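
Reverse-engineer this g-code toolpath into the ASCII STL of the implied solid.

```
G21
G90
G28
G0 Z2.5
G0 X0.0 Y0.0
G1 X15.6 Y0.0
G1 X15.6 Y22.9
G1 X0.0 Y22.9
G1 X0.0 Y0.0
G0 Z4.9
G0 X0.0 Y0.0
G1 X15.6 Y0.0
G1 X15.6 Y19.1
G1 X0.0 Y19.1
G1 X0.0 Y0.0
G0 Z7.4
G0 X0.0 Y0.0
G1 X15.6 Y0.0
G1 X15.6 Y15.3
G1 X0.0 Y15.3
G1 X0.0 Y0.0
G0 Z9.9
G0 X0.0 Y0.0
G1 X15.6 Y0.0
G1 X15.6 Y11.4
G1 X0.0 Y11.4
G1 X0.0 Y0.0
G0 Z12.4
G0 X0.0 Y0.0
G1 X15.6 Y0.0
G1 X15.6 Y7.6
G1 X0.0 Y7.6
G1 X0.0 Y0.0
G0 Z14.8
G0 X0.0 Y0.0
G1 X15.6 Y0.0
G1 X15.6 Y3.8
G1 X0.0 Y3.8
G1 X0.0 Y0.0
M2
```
solid part
  facet normal 0.0000 0.0000 -1.0000
    outer loop
      vertex 15.6 26.7 0.0
      vertex 15.6 0.0 0.0
      vertex 0.0 0.0 0.0
    endloop
  endfacet
  facet normal 0.0000 0.0000 -1.0000
    outer loop
      vertex 0.0 26.7 0.0
      vertex 15.6 26.7 0.0
      vertex 0.0 0.0 0.0
    endloop
  endfacet
  facet normal 0.0000 -1.0000 0.0000
    outer loop
      vertex 0.0 0.0 0.0
      vertex 15.6 0.0 0.0
      vertex 15.6 0.0 17.3
    endloop
  endfacet
  facet normal 0.0000 -1.0000 0.0000
    outer loop
      vertex 0.0 0.0 0.0
      vertex 15.6 0.0 17.3
      vertex 0.0 0.0 17.3
    endloop
  endfacet
  facet normal 0.0000 0.5438 0.8392
    outer loop
      vertex 0.0 0.0 17.3
      vertex 15.6 0.0 17.3
      vertex 15.6 26.7 0.0
    endloop
  endfacet
  facet normal 0.0000 0.5438 0.8392
    outer loop
      vertex 0.0 0.0 17.3
      vertex 15.6 26.7 0.0
      vertex 0.0 26.7 0.0
    endloop
  endfacet
  facet normal -1.0000 0.0000 0.0000
    outer loop
      vertex 0.0 0.0 17.3
      vertex 0.0 26.7 0.0
      vertex 0.0 0.0 0.0
    endloop
  endfacet
  facet normal 1.0000 0.0000 0.0000
    outer loop
      vertex 15.6 0.0 0.0
      vertex 15.6 26.7 0.0
      vertex 15.6 0.0 17.3
    endloop
  endfacet
endsolid part

The G0 Z moves step by Δz≈2.5 mm. The G1 loops shrink linearly with z, so the solid tapers from its base footprint up to z≈17.3. Closing with a flat bottom cap and the tapered top and triangulating gives 8 facets — a wedge (ramp): 15.6 × 26.7 mm base, rising to 17.3 mm along the y=0 edge and sloping linearly to z=0 at y=26.7.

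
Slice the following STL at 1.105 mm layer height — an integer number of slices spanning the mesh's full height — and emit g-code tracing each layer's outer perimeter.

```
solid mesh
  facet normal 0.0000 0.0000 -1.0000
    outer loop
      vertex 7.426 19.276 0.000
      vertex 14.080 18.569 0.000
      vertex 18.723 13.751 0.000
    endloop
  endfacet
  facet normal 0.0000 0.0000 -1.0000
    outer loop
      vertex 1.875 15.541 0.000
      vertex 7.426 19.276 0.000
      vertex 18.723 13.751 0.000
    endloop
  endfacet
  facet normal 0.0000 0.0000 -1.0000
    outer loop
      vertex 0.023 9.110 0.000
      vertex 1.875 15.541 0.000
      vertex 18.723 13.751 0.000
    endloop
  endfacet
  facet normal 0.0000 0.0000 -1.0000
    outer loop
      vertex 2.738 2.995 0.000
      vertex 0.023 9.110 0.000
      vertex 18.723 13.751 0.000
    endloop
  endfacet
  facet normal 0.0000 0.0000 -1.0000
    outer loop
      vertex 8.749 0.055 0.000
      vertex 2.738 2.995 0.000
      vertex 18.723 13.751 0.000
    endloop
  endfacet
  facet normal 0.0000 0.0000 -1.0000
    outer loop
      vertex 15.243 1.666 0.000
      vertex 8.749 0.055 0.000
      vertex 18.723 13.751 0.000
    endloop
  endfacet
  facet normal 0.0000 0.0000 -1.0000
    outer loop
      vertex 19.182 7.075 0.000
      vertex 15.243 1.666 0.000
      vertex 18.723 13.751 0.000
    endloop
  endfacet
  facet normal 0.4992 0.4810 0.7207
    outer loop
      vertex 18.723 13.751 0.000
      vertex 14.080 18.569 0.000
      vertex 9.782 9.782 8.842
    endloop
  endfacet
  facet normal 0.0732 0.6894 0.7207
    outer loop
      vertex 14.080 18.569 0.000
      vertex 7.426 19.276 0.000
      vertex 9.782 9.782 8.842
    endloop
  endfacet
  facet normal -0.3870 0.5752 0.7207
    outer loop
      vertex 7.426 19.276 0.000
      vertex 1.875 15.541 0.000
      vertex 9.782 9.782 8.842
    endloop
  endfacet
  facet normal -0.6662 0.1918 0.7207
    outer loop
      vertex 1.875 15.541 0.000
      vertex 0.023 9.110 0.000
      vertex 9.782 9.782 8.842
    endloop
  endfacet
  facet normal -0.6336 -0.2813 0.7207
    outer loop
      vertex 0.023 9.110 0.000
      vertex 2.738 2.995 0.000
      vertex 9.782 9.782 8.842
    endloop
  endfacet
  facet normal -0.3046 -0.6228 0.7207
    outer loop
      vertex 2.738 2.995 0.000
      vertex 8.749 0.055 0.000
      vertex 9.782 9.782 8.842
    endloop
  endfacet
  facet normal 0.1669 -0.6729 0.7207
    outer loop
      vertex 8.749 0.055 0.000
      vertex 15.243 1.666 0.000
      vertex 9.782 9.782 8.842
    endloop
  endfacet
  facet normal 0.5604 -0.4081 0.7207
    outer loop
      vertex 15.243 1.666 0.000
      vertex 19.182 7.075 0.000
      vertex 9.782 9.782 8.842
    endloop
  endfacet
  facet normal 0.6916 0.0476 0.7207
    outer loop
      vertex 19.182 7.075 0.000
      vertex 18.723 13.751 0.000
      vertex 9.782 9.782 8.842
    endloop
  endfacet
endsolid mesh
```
; perimeter-only toolpath
G21 ; units = mm
G90 ; absolute positioning
G28 ; home
; layer 1
G0 Z1.105
G0 X17.605 Y13.255
G1 X13.543 Y17.471
G1 X7.720 Y18.089
G1 X2.863 Y14.821
G1 X1.243 Y9.194
G1 X3.619 Y3.843
G1 X8.878 Y1.271
G1 X14.560 Y2.680
G1 X18.007 Y7.413
G1 X17.605 Y13.255
; layer 2
G0 Z2.211
G0 X16.488 Y12.759
G1 X13.006 Y16.372
G1 X8.015 Y16.902
G1 X3.852 Y14.101
G1 X2.463 Y9.278
G1 X4.499 Y4.692
G1 X9.007 Y2.487
G1 X13.878 Y3.695
G1 X16.832 Y7.752
G1 X16.488 Y12.759
; layer 3
G0 Z3.316
G0 X15.370 Y12.263
G1 X12.468 Y15.274
G1 X8.309 Y15.716
G1 X4.840 Y13.381
G1 X3.683 Y9.362
G1 X5.380 Y5.540
G1 X9.136 Y3.703
G1 X13.195 Y4.710
G1 X15.657 Y8.090
G1 X15.370 Y12.263
; layer 4
G0 Z4.421
G0 X14.252 Y11.767
G1 X11.931 Y14.175
G1 X8.604 Y14.529
G1 X5.829 Y12.662
G1 X4.902 Y9.446
G1 X6.260 Y6.389
G1 X9.265 Y4.918
G1 X12.512 Y5.724
G1 X14.482 Y8.428
G1 X14.252 Y11.767
; layer 5
G0 Z5.526
G0 X13.135 Y11.270
G1 X11.394 Y13.077
G1 X8.898 Y13.342
G1 X6.817 Y11.942
G1 X6.122 Y9.530
G1 X7.140 Y7.237
G1 X9.395 Y6.134
G1 X11.830 Y6.738
G1 X13.307 Y8.767
G1 X13.135 Y11.270
; layer 6
G0 Z6.632
G0 X12.017 Y10.774
G1 X10.857 Y11.979
G1 X9.193 Y12.155
G1 X7.805 Y11.222
G1 X7.342 Y9.614
G1 X8.021 Y8.085
G1 X9.524 Y7.350
G1 X11.147 Y7.753
G1 X12.132 Y9.105
G1 X12.017 Y10.774
; layer 7
G0 Z7.737
G0 X10.900 Y10.278
G1 X10.319 Y10.880
G1 X9.488 Y10.969
G1 X8.794 Y10.502
G1 X8.562 Y9.698
G1 X8.902 Y8.934
G1 X9.653 Y8.566
G1 X10.465 Y8.768
G1 X10.957 Y9.444
G1 X10.900 Y10.278
M2 ; end

The solid is a regular 9-sided pyramid, base circumscribed radius ≈ 9.78 mm, apex at z ≈ 8.84 mm. Slicing at Δz = 1.105 mm — 8 equal slices spanning the solid's height, so layer i sits at z = i·h/8 — gives 7 non-empty perimeters. Each is a 9-segment closed polygon; G0 lifts to the layer z and rapids to the start vertex, then G1 traces the edges. The cross-section shrinks linearly with z (the slice at the apex is degenerate and omitted).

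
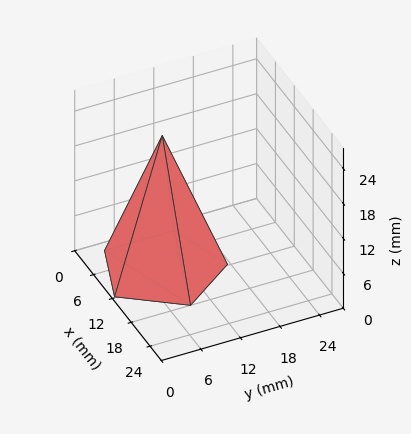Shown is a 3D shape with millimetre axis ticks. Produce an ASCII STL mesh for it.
Reading the render: the shape is a regular 5-sided pyramid, base circumscribed radius ≈ 9 mm, apex at z ≈ 23 mm (dimensions read to the nearest mm from the axis ticks). For the STL, each face is triangulated and given an outward normal.

solid part
  facet normal 0.0000 0.0000 -1.0000
    outer loop
      vertex 1.72 14.29 0.00
      vertex 11.78 17.56 0.00
      vertex 18.00 9.00 0.00
    endloop
  endfacet
  facet normal 0.0000 0.0000 -1.0000
    outer loop
      vertex 1.72 3.71 0.00
      vertex 1.72 14.29 0.00
      vertex 18.00 9.00 0.00
    endloop
  endfacet
  facet normal 0.0000 0.0000 -1.0000
    outer loop
      vertex 11.78 0.44 0.00
      vertex 1.72 3.71 0.00
      vertex 18.00 9.00 0.00
    endloop
  endfacet
  facet normal 0.7713 0.5604 0.3018
    outer loop
      vertex 18.00 9.00 0.00
      vertex 11.78 17.56 0.00
      vertex 9.00 9.00 23.00
    endloop
  endfacet
  facet normal -0.2947 0.9067 0.3018
    outer loop
      vertex 11.78 17.56 0.00
      vertex 1.72 14.29 0.00
      vertex 9.00 9.00 23.00
    endloop
  endfacet
  facet normal -0.9534 0.0000 0.3018
    outer loop
      vertex 1.72 14.29 0.00
      vertex 1.72 3.71 0.00
      vertex 9.00 9.00 23.00
    endloop
  endfacet
  facet normal -0.2947 -0.9067 0.3018
    outer loop
      vertex 1.72 3.71 0.00
      vertex 11.78 0.44 0.00
      vertex 9.00 9.00 23.00
    endloop
  endfacet
  facet normal 0.7713 -0.5604 0.3018
    outer loop
      vertex 11.78 0.44 0.00
      vertex 18.00 9.00 0.00
      vertex 9.00 9.00 23.00
    endloop
  endfacet
endsolid part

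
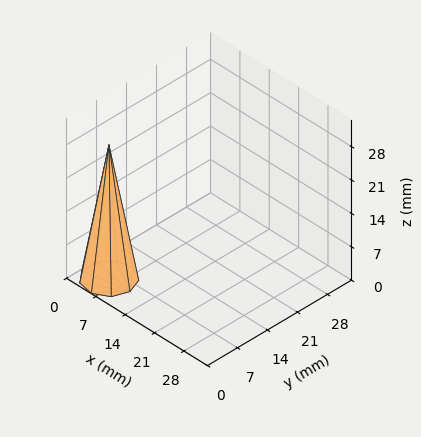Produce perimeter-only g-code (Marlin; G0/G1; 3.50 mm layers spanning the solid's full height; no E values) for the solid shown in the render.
Reading the render: the shape is a regular 9-sided pyramid, base circumscribed radius ≈ 5 mm, apex at z ≈ 28 mm (dimensions read to the nearest mm from the axis ticks). For the g-code, the solid's height is divided into equal slices at the stated Δz and each level perimeter traced with G1 moves after a G0 lift.

; perimeter-only toolpath
G21 ; units = mm
G90 ; absolute positioning
G28 ; home
; layer 1
G0 Z3.50
G0 X9.38 Y5.00
G1 X8.35 Y7.81
G1 X5.76 Y9.30
G1 X2.81 Y8.79
G1 X0.89 Y6.50
G1 X0.89 Y3.50
G1 X2.81 Y1.21
G1 X5.76 Y0.70
G1 X8.35 Y2.19
G1 X9.38 Y5.00
; layer 2
G0 Z7.00
G0 X8.75 Y5.00
G1 X7.87 Y7.41
G1 X5.65 Y8.69
G1 X3.12 Y8.25
G1 X1.48 Y6.28
G1 X1.48 Y3.72
G1 X3.12 Y1.75
G1 X5.65 Y1.31
G1 X7.87 Y2.59
G1 X8.75 Y5.00
; layer 3
G0 Z10.50
G0 X8.12 Y5.00
G1 X7.39 Y7.01
G1 X5.54 Y8.07
G1 X3.44 Y7.71
G1 X2.06 Y6.07
G1 X2.06 Y3.93
G1 X3.44 Y2.29
G1 X5.54 Y1.93
G1 X7.39 Y2.99
G1 X8.12 Y5.00
; layer 4
G0 Z14.00
G0 X7.50 Y5.00
G1 X6.92 Y6.61
G1 X5.44 Y7.46
G1 X3.75 Y7.17
G1 X2.65 Y5.86
G1 X2.65 Y4.14
G1 X3.75 Y2.83
G1 X5.44 Y2.54
G1 X6.92 Y3.40
G1 X7.50 Y5.00
; layer 5
G0 Z17.50
G0 X6.88 Y5.00
G1 X6.44 Y6.20
G1 X5.33 Y6.84
G1 X4.06 Y6.62
G1 X3.24 Y5.64
G1 X3.24 Y4.36
G1 X4.06 Y3.38
G1 X5.33 Y3.15
G1 X6.44 Y3.80
G1 X6.88 Y5.00
; layer 6
G0 Z21.00
G0 X6.25 Y5.00
G1 X5.96 Y5.80
G1 X5.22 Y6.23
G1 X4.38 Y6.08
G1 X3.83 Y5.43
G1 X3.83 Y4.57
G1 X4.38 Y3.92
G1 X5.22 Y3.77
G1 X5.96 Y4.20
G1 X6.25 Y5.00
; layer 7
G0 Z24.50
G0 X5.62 Y5.00
G1 X5.48 Y5.40
G1 X5.11 Y5.62
G1 X4.69 Y5.54
G1 X4.41 Y5.21
G1 X4.41 Y4.79
G1 X4.69 Y4.46
G1 X5.11 Y4.38
G1 X5.48 Y4.60
G1 X5.62 Y5.00
M2 ; end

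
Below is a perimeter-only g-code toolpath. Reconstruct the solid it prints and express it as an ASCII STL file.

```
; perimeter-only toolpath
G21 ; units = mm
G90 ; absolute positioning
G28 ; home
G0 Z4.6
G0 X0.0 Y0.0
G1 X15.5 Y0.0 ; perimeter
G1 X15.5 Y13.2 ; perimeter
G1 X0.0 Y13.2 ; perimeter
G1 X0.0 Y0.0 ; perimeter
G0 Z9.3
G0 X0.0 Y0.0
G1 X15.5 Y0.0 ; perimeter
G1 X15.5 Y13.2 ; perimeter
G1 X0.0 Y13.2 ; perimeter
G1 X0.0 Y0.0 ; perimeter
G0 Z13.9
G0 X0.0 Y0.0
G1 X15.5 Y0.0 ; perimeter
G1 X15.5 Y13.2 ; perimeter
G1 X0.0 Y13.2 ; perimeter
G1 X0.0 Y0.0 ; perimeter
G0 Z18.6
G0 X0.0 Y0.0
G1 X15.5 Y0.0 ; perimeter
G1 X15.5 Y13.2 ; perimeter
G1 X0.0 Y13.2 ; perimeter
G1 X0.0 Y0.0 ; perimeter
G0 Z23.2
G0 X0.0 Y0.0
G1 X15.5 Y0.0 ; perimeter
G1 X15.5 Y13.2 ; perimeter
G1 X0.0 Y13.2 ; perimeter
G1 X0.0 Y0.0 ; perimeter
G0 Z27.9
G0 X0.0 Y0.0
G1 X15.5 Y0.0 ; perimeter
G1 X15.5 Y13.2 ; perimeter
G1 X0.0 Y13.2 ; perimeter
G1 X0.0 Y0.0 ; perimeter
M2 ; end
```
solid part
  facet normal 0.0000 0.0000 -1.0000
    outer loop
      vertex 15.5 13.2 0.0
      vertex 15.5 0.0 0.0
      vertex 0.0 0.0 0.0
    endloop
  endfacet
  facet normal 0.0000 0.0000 -1.0000
    outer loop
      vertex 0.0 13.2 0.0
      vertex 15.5 13.2 0.0
      vertex 0.0 0.0 0.0
    endloop
  endfacet
  facet normal 0.0000 0.0000 1.0000
    outer loop
      vertex 0.0 0.0 27.9
      vertex 15.5 0.0 27.9
      vertex 15.5 13.2 27.9
    endloop
  endfacet
  facet normal 0.0000 0.0000 1.0000
    outer loop
      vertex 0.0 0.0 27.9
      vertex 15.5 13.2 27.9
      vertex 0.0 13.2 27.9
    endloop
  endfacet
  facet normal 0.0000 -1.0000 0.0000
    outer loop
      vertex 0.0 0.0 0.0
      vertex 15.5 0.0 0.0
      vertex 15.5 0.0 27.9
    endloop
  endfacet
  facet normal 0.0000 -1.0000 0.0000
    outer loop
      vertex 0.0 0.0 0.0
      vertex 15.5 0.0 27.9
      vertex 0.0 0.0 27.9
    endloop
  endfacet
  facet normal 0.0000 1.0000 0.0000
    outer loop
      vertex 15.5 13.2 27.9
      vertex 15.5 13.2 0.0
      vertex 0.0 13.2 0.0
    endloop
  endfacet
  facet normal 0.0000 1.0000 0.0000
    outer loop
      vertex 0.0 13.2 27.9
      vertex 15.5 13.2 27.9
      vertex 0.0 13.2 0.0
    endloop
  endfacet
  facet normal -1.0000 0.0000 0.0000
    outer loop
      vertex 0.0 13.2 27.9
      vertex 0.0 13.2 0.0
      vertex 0.0 0.0 0.0
    endloop
  endfacet
  facet normal -1.0000 0.0000 0.0000
    outer loop
      vertex 0.0 0.0 27.9
      vertex 0.0 13.2 27.9
      vertex 0.0 0.0 0.0
    endloop
  endfacet
  facet normal 1.0000 0.0000 0.0000
    outer loop
      vertex 15.5 0.0 0.0
      vertex 15.5 13.2 0.0
      vertex 15.5 13.2 27.9
    endloop
  endfacet
  facet normal 1.0000 0.0000 0.0000
    outer loop
      vertex 15.5 0.0 0.0
      vertex 15.5 13.2 27.9
      vertex 15.5 0.0 27.9
    endloop
  endfacet
endsolid part

The G0 Z moves step by Δz≈4.6 mm. Every layer's G1 loop is the same polygon, so the solid is a straight extrusion of it from z=0 to z≈27.9. Closing with flat bottom and top caps and triangulating gives 12 facets — a rectangular box, roughly 15.5 × 13.2 mm footprint and 27.9 mm tall.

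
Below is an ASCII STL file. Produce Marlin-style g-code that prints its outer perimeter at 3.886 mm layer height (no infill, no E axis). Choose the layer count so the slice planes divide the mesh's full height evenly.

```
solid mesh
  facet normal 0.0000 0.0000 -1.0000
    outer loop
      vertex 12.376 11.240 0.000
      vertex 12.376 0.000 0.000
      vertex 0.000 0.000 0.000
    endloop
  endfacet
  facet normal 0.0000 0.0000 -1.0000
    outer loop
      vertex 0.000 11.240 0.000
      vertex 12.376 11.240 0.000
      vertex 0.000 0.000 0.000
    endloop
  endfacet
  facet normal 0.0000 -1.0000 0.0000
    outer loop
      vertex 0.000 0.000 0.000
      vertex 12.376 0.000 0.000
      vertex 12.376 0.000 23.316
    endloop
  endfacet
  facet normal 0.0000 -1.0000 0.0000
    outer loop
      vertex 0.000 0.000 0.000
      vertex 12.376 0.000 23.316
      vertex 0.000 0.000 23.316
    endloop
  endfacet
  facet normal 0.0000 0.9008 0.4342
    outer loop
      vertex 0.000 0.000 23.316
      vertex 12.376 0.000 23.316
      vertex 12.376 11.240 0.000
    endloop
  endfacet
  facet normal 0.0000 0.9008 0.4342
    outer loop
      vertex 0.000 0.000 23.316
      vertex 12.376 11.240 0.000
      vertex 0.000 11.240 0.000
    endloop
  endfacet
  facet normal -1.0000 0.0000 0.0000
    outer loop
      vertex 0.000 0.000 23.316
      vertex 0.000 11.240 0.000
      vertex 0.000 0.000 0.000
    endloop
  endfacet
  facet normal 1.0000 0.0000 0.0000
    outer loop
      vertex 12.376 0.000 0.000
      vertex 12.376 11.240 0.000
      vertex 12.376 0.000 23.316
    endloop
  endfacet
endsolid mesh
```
; perimeter-only toolpath
G21 ; units = mm
G90 ; absolute positioning
G28 ; home
; layer 1
G0 Z3.886
G0 X0.000 Y0.000
G1 X12.376 Y0.000
G1 X12.376 Y9.367
G1 X0.000 Y9.367
G1 X0.000 Y0.000
; layer 2
G0 Z7.772
G0 X0.000 Y0.000
G1 X12.376 Y0.000
G1 X12.376 Y7.493
G1 X0.000 Y7.493
G1 X0.000 Y0.000
; layer 3
G0 Z11.658
G0 X0.000 Y0.000
G1 X12.376 Y0.000
G1 X12.376 Y5.620
G1 X0.000 Y5.620
G1 X0.000 Y0.000
; layer 4
G0 Z15.544
G0 X0.000 Y0.000
G1 X12.376 Y0.000
G1 X12.376 Y3.747
G1 X0.000 Y3.747
G1 X0.000 Y0.000
; layer 5
G0 Z19.430
G0 X0.000 Y0.000
G1 X12.376 Y0.000
G1 X12.376 Y1.873
G1 X0.000 Y1.873
G1 X0.000 Y0.000
M2 ; end

The solid is a wedge (ramp): 12.4 × 11.2 mm base, rising to 23.3 mm along the y=0 edge and sloping linearly to z=0 at y=11.2. Slicing at Δz = 3.886 mm — 6 equal slices spanning the solid's height, so layer i sits at z = i·h/6 — gives 5 non-empty perimeters. Each is a 4-segment closed polygon; G0 lifts to the layer z and rapids to the start vertex, then G1 traces the edges. The cross-section shrinks linearly with z (the slice at the apex is degenerate and omitted).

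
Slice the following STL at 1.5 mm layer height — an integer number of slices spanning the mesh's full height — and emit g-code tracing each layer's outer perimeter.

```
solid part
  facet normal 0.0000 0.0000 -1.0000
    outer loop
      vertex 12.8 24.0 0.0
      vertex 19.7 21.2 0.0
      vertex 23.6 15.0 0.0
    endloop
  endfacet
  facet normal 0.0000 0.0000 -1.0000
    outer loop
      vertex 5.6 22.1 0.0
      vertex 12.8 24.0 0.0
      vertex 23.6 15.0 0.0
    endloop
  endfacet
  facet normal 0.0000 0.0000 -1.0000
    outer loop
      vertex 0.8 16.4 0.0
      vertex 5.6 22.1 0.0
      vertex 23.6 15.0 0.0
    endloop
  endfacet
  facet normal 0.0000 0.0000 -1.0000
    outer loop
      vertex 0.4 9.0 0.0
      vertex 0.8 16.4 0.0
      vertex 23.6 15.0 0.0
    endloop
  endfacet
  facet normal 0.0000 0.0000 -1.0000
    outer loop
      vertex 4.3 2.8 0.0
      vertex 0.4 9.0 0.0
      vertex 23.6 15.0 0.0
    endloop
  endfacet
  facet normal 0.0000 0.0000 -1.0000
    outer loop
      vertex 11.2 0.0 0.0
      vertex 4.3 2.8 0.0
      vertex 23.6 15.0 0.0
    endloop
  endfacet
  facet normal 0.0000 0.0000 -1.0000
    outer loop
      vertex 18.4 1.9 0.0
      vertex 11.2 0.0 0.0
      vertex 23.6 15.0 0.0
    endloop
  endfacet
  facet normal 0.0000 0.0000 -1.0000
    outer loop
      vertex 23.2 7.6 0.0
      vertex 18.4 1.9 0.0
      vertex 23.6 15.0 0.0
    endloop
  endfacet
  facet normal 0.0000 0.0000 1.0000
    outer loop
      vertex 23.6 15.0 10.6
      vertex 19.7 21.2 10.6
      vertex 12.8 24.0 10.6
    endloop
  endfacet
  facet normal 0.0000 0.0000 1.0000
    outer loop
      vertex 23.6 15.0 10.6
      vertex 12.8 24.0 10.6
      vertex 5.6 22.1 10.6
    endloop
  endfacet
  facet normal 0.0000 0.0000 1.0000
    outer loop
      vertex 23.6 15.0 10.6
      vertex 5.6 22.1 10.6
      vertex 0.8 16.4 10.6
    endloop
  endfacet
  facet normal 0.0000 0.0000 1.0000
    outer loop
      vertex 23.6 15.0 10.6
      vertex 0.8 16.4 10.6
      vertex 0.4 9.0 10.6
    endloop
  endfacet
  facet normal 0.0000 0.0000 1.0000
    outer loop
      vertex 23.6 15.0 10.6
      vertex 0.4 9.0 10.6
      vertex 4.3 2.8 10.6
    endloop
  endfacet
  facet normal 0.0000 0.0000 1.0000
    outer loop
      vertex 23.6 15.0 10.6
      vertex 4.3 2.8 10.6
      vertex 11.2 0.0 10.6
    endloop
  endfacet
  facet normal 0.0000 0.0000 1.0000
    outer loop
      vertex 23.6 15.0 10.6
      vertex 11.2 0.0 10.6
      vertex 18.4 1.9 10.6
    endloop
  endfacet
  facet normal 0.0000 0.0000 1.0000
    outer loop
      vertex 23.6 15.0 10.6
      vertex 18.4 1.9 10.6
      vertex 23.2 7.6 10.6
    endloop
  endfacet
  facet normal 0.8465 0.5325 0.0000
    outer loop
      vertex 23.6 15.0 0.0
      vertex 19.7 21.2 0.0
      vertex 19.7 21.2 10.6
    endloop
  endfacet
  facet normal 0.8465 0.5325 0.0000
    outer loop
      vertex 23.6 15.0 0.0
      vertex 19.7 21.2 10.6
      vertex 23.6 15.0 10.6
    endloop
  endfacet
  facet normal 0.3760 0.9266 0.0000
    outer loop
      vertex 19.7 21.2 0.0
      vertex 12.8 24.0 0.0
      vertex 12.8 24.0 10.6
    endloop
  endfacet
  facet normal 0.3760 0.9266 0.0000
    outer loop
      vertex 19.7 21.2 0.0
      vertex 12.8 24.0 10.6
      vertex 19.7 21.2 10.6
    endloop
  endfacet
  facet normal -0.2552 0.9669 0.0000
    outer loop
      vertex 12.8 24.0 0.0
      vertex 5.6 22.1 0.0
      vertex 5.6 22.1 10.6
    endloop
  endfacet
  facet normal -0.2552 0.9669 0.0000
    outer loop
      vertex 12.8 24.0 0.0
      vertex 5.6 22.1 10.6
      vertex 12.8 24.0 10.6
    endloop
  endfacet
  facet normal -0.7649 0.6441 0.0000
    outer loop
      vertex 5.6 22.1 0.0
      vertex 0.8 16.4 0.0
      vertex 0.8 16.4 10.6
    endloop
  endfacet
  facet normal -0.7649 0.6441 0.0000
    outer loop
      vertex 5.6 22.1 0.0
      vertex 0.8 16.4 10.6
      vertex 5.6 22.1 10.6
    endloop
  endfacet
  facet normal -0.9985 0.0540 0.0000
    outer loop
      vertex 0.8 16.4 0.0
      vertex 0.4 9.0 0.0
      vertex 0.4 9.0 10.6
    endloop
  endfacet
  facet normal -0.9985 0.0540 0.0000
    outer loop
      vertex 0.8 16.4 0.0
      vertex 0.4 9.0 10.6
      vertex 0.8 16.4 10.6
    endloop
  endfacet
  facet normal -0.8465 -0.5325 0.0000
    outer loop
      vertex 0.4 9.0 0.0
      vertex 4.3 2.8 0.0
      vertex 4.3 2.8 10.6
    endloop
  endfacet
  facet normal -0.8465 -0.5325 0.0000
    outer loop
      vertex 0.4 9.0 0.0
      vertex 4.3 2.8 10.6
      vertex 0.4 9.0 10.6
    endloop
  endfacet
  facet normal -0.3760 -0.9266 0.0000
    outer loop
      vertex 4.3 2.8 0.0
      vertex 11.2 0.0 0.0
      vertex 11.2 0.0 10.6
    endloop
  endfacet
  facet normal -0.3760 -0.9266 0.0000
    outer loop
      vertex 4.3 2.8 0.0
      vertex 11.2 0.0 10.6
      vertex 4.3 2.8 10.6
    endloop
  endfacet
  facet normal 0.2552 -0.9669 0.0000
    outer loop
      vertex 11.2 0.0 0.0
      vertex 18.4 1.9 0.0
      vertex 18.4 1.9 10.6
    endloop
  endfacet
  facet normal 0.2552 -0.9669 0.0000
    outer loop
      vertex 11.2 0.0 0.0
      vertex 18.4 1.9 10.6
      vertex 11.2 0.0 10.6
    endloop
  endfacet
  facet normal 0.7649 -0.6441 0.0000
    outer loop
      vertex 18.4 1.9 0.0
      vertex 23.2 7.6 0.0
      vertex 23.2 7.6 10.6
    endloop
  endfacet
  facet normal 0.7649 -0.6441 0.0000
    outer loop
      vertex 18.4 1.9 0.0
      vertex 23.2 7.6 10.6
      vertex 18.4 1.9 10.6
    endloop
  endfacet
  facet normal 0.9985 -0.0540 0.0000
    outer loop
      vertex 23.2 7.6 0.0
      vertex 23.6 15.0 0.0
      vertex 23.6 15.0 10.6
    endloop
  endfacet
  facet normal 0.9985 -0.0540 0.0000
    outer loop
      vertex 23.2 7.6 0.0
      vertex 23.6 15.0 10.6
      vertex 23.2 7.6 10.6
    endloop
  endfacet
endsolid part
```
; perimeter-only toolpath
G21 ; units = mm
G90 ; absolute positioning
G28 ; home
; layer 1
G0 Z1.5
G0 X23.6 Y15.0
G1 X19.7 Y21.2
G1 X12.8 Y24.0
G1 X5.6 Y22.1
G1 X0.8 Y16.4
G1 X0.4 Y9.0
G1 X4.3 Y2.8
G1 X11.2 Y0.0
G1 X18.4 Y1.9
G1 X23.2 Y7.6
G1 X23.6 Y15.0
; layer 2
G0 Z3.0
G0 X23.6 Y15.0
G1 X19.7 Y21.2
G1 X12.8 Y24.0
G1 X5.6 Y22.1
G1 X0.8 Y16.4
G1 X0.4 Y9.0
G1 X4.3 Y2.8
G1 X11.2 Y0.0
G1 X18.4 Y1.9
G1 X23.2 Y7.6
G1 X23.6 Y15.0
; layer 3
G0 Z4.5
G0 X23.6 Y15.0
G1 X19.7 Y21.2
G1 X12.8 Y24.0
G1 X5.6 Y22.1
G1 X0.8 Y16.4
G1 X0.4 Y9.0
G1 X4.3 Y2.8
G1 X11.2 Y0.0
G1 X18.4 Y1.9
G1 X23.2 Y7.6
G1 X23.6 Y15.0
; layer 4
G0 Z6.1
G0 X23.6 Y15.0
G1 X19.7 Y21.2
G1 X12.8 Y24.0
G1 X5.6 Y22.1
G1 X0.8 Y16.4
G1 X0.4 Y9.0
G1 X4.3 Y2.8
G1 X11.2 Y0.0
G1 X18.4 Y1.9
G1 X23.2 Y7.6
G1 X23.6 Y15.0
; layer 5
G0 Z7.6
G0 X23.6 Y15.0
G1 X19.7 Y21.2
G1 X12.8 Y24.0
G1 X5.6 Y22.1
G1 X0.8 Y16.4
G1 X0.4 Y9.0
G1 X4.3 Y2.8
G1 X11.2 Y0.0
G1 X18.4 Y1.9
G1 X23.2 Y7.6
G1 X23.6 Y15.0
; layer 6
G0 Z9.1
G0 X23.6 Y15.0
G1 X19.7 Y21.2
G1 X12.8 Y24.0
G1 X5.6 Y22.1
G1 X0.8 Y16.4
G1 X0.4 Y9.0
G1 X4.3 Y2.8
G1 X11.2 Y0.0
G1 X18.4 Y1.9
G1 X23.2 Y7.6
G1 X23.6 Y15.0
; layer 7
G0 Z10.6
G0 X23.6 Y15.0
G1 X19.7 Y21.2
G1 X12.8 Y24.0
G1 X5.6 Y22.1
G1 X0.8 Y16.4
G1 X0.4 Y9.0
G1 X4.3 Y2.8
G1 X11.2 Y0.0
G1 X18.4 Y1.9
G1 X23.2 Y7.6
G1 X23.6 Y15.0
M2 ; end

The solid is a regular 10-sided prism (a cylinder approximated with 10 flat sides), circumscribed radius ≈ 12 mm, height ≈ 10.6 mm. Slicing at Δz = 1.5 mm — 7 equal slices spanning the solid's height, so layer i sits at z = i·h/7 — gives 7 non-empty perimeters. Each is a 10-segment closed polygon; G0 lifts to the layer z and rapids to the start vertex, then G1 traces the edges.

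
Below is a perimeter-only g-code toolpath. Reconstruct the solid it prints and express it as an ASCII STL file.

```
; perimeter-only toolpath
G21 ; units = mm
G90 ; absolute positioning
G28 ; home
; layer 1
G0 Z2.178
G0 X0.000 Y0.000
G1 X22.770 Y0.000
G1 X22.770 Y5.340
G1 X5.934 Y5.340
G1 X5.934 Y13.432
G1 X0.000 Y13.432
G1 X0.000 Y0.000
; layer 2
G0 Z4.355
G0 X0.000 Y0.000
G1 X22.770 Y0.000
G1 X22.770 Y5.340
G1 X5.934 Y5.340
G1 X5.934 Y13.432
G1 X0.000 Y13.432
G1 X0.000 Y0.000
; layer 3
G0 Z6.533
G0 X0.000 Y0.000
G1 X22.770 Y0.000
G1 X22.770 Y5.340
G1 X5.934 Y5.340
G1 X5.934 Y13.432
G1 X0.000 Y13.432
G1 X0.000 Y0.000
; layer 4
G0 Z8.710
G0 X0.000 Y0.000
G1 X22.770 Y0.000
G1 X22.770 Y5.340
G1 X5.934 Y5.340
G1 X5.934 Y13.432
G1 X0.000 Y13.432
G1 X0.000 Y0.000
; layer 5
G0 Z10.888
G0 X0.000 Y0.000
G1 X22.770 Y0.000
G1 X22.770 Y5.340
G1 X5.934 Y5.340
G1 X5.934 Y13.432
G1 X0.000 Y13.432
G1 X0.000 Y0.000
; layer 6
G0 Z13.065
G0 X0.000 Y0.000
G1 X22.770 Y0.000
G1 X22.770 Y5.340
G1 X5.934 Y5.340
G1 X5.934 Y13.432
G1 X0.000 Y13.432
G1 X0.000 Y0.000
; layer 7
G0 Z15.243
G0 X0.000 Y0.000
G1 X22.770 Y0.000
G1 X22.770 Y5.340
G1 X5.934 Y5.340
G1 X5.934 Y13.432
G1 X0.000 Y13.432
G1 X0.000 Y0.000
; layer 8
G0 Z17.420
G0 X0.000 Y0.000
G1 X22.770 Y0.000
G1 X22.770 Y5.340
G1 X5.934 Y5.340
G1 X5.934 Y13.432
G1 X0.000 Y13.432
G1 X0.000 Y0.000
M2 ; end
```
solid part
  facet normal 0.0000 0.0000 -1.0000
    outer loop
      vertex 22.770 5.340 0.000
      vertex 22.770 0.000 0.000
      vertex 0.000 0.000 0.000
    endloop
  endfacet
  facet normal 0.0000 0.0000 -1.0000
    outer loop
      vertex 5.934 5.340 0.000
      vertex 22.770 5.340 0.000
      vertex 0.000 0.000 0.000
    endloop
  endfacet
  facet normal 0.0000 0.0000 -1.0000
    outer loop
      vertex 5.934 13.432 0.000
      vertex 5.934 5.340 0.000
      vertex 0.000 0.000 0.000
    endloop
  endfacet
  facet normal 0.0000 0.0000 -1.0000
    outer loop
      vertex 0.000 13.432 0.000
      vertex 5.934 13.432 0.000
      vertex 0.000 0.000 0.000
    endloop
  endfacet
  facet normal 0.0000 0.0000 1.0000
    outer loop
      vertex 0.000 0.000 17.420
      vertex 22.770 0.000 17.420
      vertex 22.770 5.340 17.420
    endloop
  endfacet
  facet normal 0.0000 0.0000 1.0000
    outer loop
      vertex 0.000 0.000 17.420
      vertex 22.770 5.340 17.420
      vertex 5.934 5.340 17.420
    endloop
  endfacet
  facet normal 0.0000 0.0000 1.0000
    outer loop
      vertex 0.000 0.000 17.420
      vertex 5.934 5.340 17.420
      vertex 5.934 13.432 17.420
    endloop
  endfacet
  facet normal 0.0000 0.0000 1.0000
    outer loop
      vertex 0.000 0.000 17.420
      vertex 5.934 13.432 17.420
      vertex 0.000 13.432 17.420
    endloop
  endfacet
  facet normal 0.0000 -1.0000 0.0000
    outer loop
      vertex 0.000 0.000 0.000
      vertex 22.770 0.000 0.000
      vertex 22.770 0.000 17.420
    endloop
  endfacet
  facet normal 0.0000 -1.0000 0.0000
    outer loop
      vertex 0.000 0.000 0.000
      vertex 22.770 0.000 17.420
      vertex 0.000 0.000 17.420
    endloop
  endfacet
  facet normal 1.0000 0.0000 0.0000
    outer loop
      vertex 22.770 0.000 0.000
      vertex 22.770 5.340 0.000
      vertex 22.770 5.340 17.420
    endloop
  endfacet
  facet normal 1.0000 0.0000 0.0000
    outer loop
      vertex 22.770 0.000 0.000
      vertex 22.770 5.340 17.420
      vertex 22.770 0.000 17.420
    endloop
  endfacet
  facet normal 0.0000 1.0000 0.0000
    outer loop
      vertex 22.770 5.340 0.000
      vertex 5.934 5.340 0.000
      vertex 5.934 5.340 17.420
    endloop
  endfacet
  facet normal 0.0000 1.0000 0.0000
    outer loop
      vertex 22.770 5.340 0.000
      vertex 5.934 5.340 17.420
      vertex 22.770 5.340 17.420
    endloop
  endfacet
  facet normal 1.0000 0.0000 0.0000
    outer loop
      vertex 5.934 5.340 0.000
      vertex 5.934 13.432 0.000
      vertex 5.934 13.432 17.420
    endloop
  endfacet
  facet normal 1.0000 0.0000 0.0000
    outer loop
      vertex 5.934 5.340 0.000
      vertex 5.934 13.432 17.420
      vertex 5.934 5.340 17.420
    endloop
  endfacet
  facet normal 0.0000 1.0000 0.0000
    outer loop
      vertex 5.934 13.432 0.000
      vertex 0.000 13.432 0.000
      vertex 0.000 13.432 17.420
    endloop
  endfacet
  facet normal 0.0000 1.0000 0.0000
    outer loop
      vertex 5.934 13.432 0.000
      vertex 0.000 13.432 17.420
      vertex 5.934 13.432 17.420
    endloop
  endfacet
  facet normal -1.0000 0.0000 0.0000
    outer loop
      vertex 0.000 13.432 0.000
      vertex 0.000 0.000 0.000
      vertex 0.000 0.000 17.420
    endloop
  endfacet
  facet normal -1.0000 0.0000 0.0000
    outer loop
      vertex 0.000 13.432 0.000
      vertex 0.000 0.000 17.420
      vertex 0.000 13.432 17.420
    endloop
  endfacet
endsolid part

The G0 Z moves step by Δz≈2.178 mm. Every layer's G1 loop is the same polygon, so the solid is a straight extrusion of it from z=0 to z≈17.4. Closing with flat bottom and top caps and triangulating gives 20 facets — an L-shaped prism: outer 22.8 × 13.4 mm, arm thicknesses ≈ 5.34 mm (horizontal) and 5.93 mm (vertical), extruded 17.4 mm in z.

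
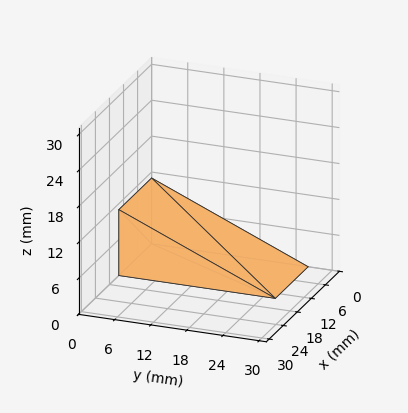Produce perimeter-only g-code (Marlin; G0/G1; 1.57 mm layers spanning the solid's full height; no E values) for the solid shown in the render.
Reading the render: the shape is a wedge (ramp): 14 × 26 mm base, rising to 11 mm along the y=0 edge and sloping linearly to z=0 at y=26 (dimensions read to the nearest mm from the axis ticks). For the g-code, the solid's height is divided into equal slices at the stated Δz and each level perimeter traced with G1 moves after a G0 lift.

; perimeter-only toolpath
G21 ; units = mm
G90 ; absolute positioning
G28 ; home
; layer 1
G0 Z1.57
G0 X0.00 Y0.00
G1 X14.00 Y0.00
G1 X14.00 Y22.29
G1 X0.00 Y22.29
G1 X0.00 Y0.00
; layer 2
G0 Z3.14
G0 X0.00 Y0.00
G1 X14.00 Y0.00
G1 X14.00 Y18.57
G1 X0.00 Y18.57
G1 X0.00 Y0.00
; layer 3
G0 Z4.71
G0 X0.00 Y0.00
G1 X14.00 Y0.00
G1 X14.00 Y14.86
G1 X0.00 Y14.86
G1 X0.00 Y0.00
; layer 4
G0 Z6.29
G0 X0.00 Y0.00
G1 X14.00 Y0.00
G1 X14.00 Y11.14
G1 X0.00 Y11.14
G1 X0.00 Y0.00
; layer 5
G0 Z7.86
G0 X0.00 Y0.00
G1 X14.00 Y0.00
G1 X14.00 Y7.43
G1 X0.00 Y7.43
G1 X0.00 Y0.00
; layer 6
G0 Z9.43
G0 X0.00 Y0.00
G1 X14.00 Y0.00
G1 X14.00 Y3.71
G1 X0.00 Y3.71
G1 X0.00 Y0.00
M2 ; end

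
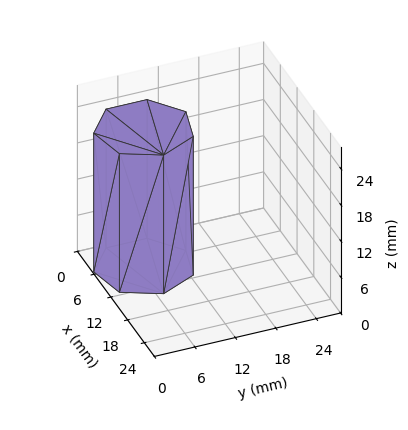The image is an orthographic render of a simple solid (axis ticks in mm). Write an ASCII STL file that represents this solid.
Reading the render: the shape is a regular 7-sided prism (a cylinder approximated with 7 flat sides), circumscribed radius ≈ 7 mm, height ≈ 23 mm (dimensions read to the nearest mm from the axis ticks). For the STL, each face is triangulated and given an outward normal.

solid part
  facet normal 0.0000 0.0000 -1.0000
    outer loop
      vertex 5.442 13.824 0.000
      vertex 11.364 12.473 0.000
      vertex 14.000 7.000 0.000
    endloop
  endfacet
  facet normal 0.0000 0.0000 -1.0000
    outer loop
      vertex 0.693 10.037 0.000
      vertex 5.442 13.824 0.000
      vertex 14.000 7.000 0.000
    endloop
  endfacet
  facet normal 0.0000 0.0000 -1.0000
    outer loop
      vertex 0.693 3.963 0.000
      vertex 0.693 10.037 0.000
      vertex 14.000 7.000 0.000
    endloop
  endfacet
  facet normal 0.0000 0.0000 -1.0000
    outer loop
      vertex 5.442 0.176 0.000
      vertex 0.693 3.963 0.000
      vertex 14.000 7.000 0.000
    endloop
  endfacet
  facet normal 0.0000 0.0000 -1.0000
    outer loop
      vertex 11.364 1.527 0.000
      vertex 5.442 0.176 0.000
      vertex 14.000 7.000 0.000
    endloop
  endfacet
  facet normal 0.0000 0.0000 1.0000
    outer loop
      vertex 14.000 7.000 23.000
      vertex 11.364 12.473 23.000
      vertex 5.442 13.824 23.000
    endloop
  endfacet
  facet normal 0.0000 0.0000 1.0000
    outer loop
      vertex 14.000 7.000 23.000
      vertex 5.442 13.824 23.000
      vertex 0.693 10.037 23.000
    endloop
  endfacet
  facet normal 0.0000 0.0000 1.0000
    outer loop
      vertex 14.000 7.000 23.000
      vertex 0.693 10.037 23.000
      vertex 0.693 3.963 23.000
    endloop
  endfacet
  facet normal 0.0000 0.0000 1.0000
    outer loop
      vertex 14.000 7.000 23.000
      vertex 0.693 3.963 23.000
      vertex 5.442 0.176 23.000
    endloop
  endfacet
  facet normal 0.0000 0.0000 1.0000
    outer loop
      vertex 14.000 7.000 23.000
      vertex 5.442 0.176 23.000
      vertex 11.364 1.527 23.000
    endloop
  endfacet
  facet normal 0.9009 0.4339 0.0000
    outer loop
      vertex 14.000 7.000 0.000
      vertex 11.364 12.473 0.000
      vertex 11.364 12.473 23.000
    endloop
  endfacet
  facet normal 0.9009 0.4339 0.0000
    outer loop
      vertex 14.000 7.000 0.000
      vertex 11.364 12.473 23.000
      vertex 14.000 7.000 23.000
    endloop
  endfacet
  facet normal 0.2224 0.9750 0.0000
    outer loop
      vertex 11.364 12.473 0.000
      vertex 5.442 13.824 0.000
      vertex 5.442 13.824 23.000
    endloop
  endfacet
  facet normal 0.2224 0.9750 0.0000
    outer loop
      vertex 11.364 12.473 0.000
      vertex 5.442 13.824 23.000
      vertex 11.364 12.473 23.000
    endloop
  endfacet
  facet normal -0.6235 0.7818 0.0000
    outer loop
      vertex 5.442 13.824 0.000
      vertex 0.693 10.037 0.000
      vertex 0.693 10.037 23.000
    endloop
  endfacet
  facet normal -0.6235 0.7818 0.0000
    outer loop
      vertex 5.442 13.824 0.000
      vertex 0.693 10.037 23.000
      vertex 5.442 13.824 23.000
    endloop
  endfacet
  facet normal -1.0000 0.0000 0.0000
    outer loop
      vertex 0.693 10.037 0.000
      vertex 0.693 3.963 0.000
      vertex 0.693 3.963 23.000
    endloop
  endfacet
  facet normal -1.0000 0.0000 0.0000
    outer loop
      vertex 0.693 10.037 0.000
      vertex 0.693 3.963 23.000
      vertex 0.693 10.037 23.000
    endloop
  endfacet
  facet normal -0.6235 -0.7818 0.0000
    outer loop
      vertex 0.693 3.963 0.000
      vertex 5.442 0.176 0.000
      vertex 5.442 0.176 23.000
    endloop
  endfacet
  facet normal -0.6235 -0.7818 0.0000
    outer loop
      vertex 0.693 3.963 0.000
      vertex 5.442 0.176 23.000
      vertex 0.693 3.963 23.000
    endloop
  endfacet
  facet normal 0.2224 -0.9750 0.0000
    outer loop
      vertex 5.442 0.176 0.000
      vertex 11.364 1.527 0.000
      vertex 11.364 1.527 23.000
    endloop
  endfacet
  facet normal 0.2224 -0.9750 0.0000
    outer loop
      vertex 5.442 0.176 0.000
      vertex 11.364 1.527 23.000
      vertex 5.442 0.176 23.000
    endloop
  endfacet
  facet normal 0.9009 -0.4339 0.0000
    outer loop
      vertex 11.364 1.527 0.000
      vertex 14.000 7.000 0.000
      vertex 14.000 7.000 23.000
    endloop
  endfacet
  facet normal 0.9009 -0.4339 0.0000
    outer loop
      vertex 11.364 1.527 0.000
      vertex 14.000 7.000 23.000
      vertex 11.364 1.527 23.000
    endloop
  endfacet
endsolid part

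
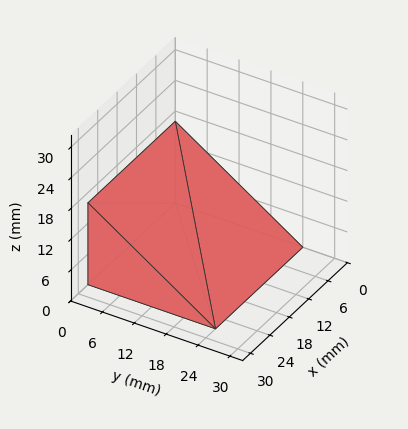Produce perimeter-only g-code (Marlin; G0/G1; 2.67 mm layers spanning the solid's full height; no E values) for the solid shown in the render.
Reading the render: the shape is a wedge (ramp): 27 × 24 mm base, rising to 16 mm along the y=0 edge and sloping linearly to z=0 at y=24 (dimensions read to the nearest mm from the axis ticks). For the g-code, the solid's height is divided into equal slices at the stated Δz and each level perimeter traced with G1 moves after a G0 lift.

; perimeter-only toolpath
G21 ; units = mm
G90 ; absolute positioning
G28 ; home
; layer 1
G0 Z2.67
G0 X0.00 Y0.00
G1 X27.00 Y0.00
G1 X27.00 Y20.00
G1 X0.00 Y20.00
G1 X0.00 Y0.00
; layer 2
G0 Z5.33
G0 X0.00 Y0.00
G1 X27.00 Y0.00
G1 X27.00 Y16.00
G1 X0.00 Y16.00
G1 X0.00 Y0.00
; layer 3
G0 Z8.00
G0 X0.00 Y0.00
G1 X27.00 Y0.00
G1 X27.00 Y12.00
G1 X0.00 Y12.00
G1 X0.00 Y0.00
; layer 4
G0 Z10.67
G0 X0.00 Y0.00
G1 X27.00 Y0.00
G1 X27.00 Y8.00
G1 X0.00 Y8.00
G1 X0.00 Y0.00
; layer 5
G0 Z13.33
G0 X0.00 Y0.00
G1 X27.00 Y0.00
G1 X27.00 Y4.00
G1 X0.00 Y4.00
G1 X0.00 Y0.00
M2 ; end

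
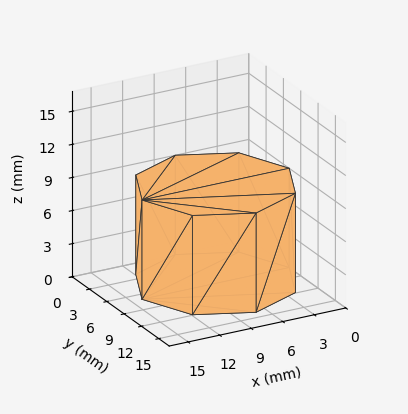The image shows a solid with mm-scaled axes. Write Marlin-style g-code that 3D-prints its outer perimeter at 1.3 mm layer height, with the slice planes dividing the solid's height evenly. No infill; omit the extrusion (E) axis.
Reading the render: the shape is a regular 8-sided prism (a cylinder approximated with 8 flat sides), circumscribed radius ≈ 7 mm, height ≈ 9 mm (dimensions read to the nearest mm from the axis ticks). For the g-code, the solid's height is divided into equal slices at the stated Δz and each level perimeter traced with G1 moves after a G0 lift.

; perimeter-only toolpath
G21 ; units = mm
G90 ; absolute positioning
G28 ; home
; layer 1
G0 Z1.3
G0 X14.0 Y7.0
G1 X11.9 Y11.9
G1 X7.0 Y14.0
G1 X2.1 Y11.9
G1 X0.0 Y7.0
G1 X2.1 Y2.1
G1 X7.0 Y0.0
G1 X11.9 Y2.1
G1 X14.0 Y7.0
; layer 2
G0 Z2.6
G0 X14.0 Y7.0
G1 X11.9 Y11.9
G1 X7.0 Y14.0
G1 X2.1 Y11.9
G1 X0.0 Y7.0
G1 X2.1 Y2.1
G1 X7.0 Y0.0
G1 X11.9 Y2.1
G1 X14.0 Y7.0
; layer 3
G0 Z3.9
G0 X14.0 Y7.0
G1 X11.9 Y11.9
G1 X7.0 Y14.0
G1 X2.1 Y11.9
G1 X0.0 Y7.0
G1 X2.1 Y2.1
G1 X7.0 Y0.0
G1 X11.9 Y2.1
G1 X14.0 Y7.0
; layer 4
G0 Z5.1
G0 X14.0 Y7.0
G1 X11.9 Y11.9
G1 X7.0 Y14.0
G1 X2.1 Y11.9
G1 X0.0 Y7.0
G1 X2.1 Y2.1
G1 X7.0 Y0.0
G1 X11.9 Y2.1
G1 X14.0 Y7.0
; layer 5
G0 Z6.4
G0 X14.0 Y7.0
G1 X11.9 Y11.9
G1 X7.0 Y14.0
G1 X2.1 Y11.9
G1 X0.0 Y7.0
G1 X2.1 Y2.1
G1 X7.0 Y0.0
G1 X11.9 Y2.1
G1 X14.0 Y7.0
; layer 6
G0 Z7.7
G0 X14.0 Y7.0
G1 X11.9 Y11.9
G1 X7.0 Y14.0
G1 X2.1 Y11.9
G1 X0.0 Y7.0
G1 X2.1 Y2.1
G1 X7.0 Y0.0
G1 X11.9 Y2.1
G1 X14.0 Y7.0
; layer 7
G0 Z9.0
G0 X14.0 Y7.0
G1 X11.9 Y11.9
G1 X7.0 Y14.0
G1 X2.1 Y11.9
G1 X0.0 Y7.0
G1 X2.1 Y2.1
G1 X7.0 Y0.0
G1 X11.9 Y2.1
G1 X14.0 Y7.0
M2 ; end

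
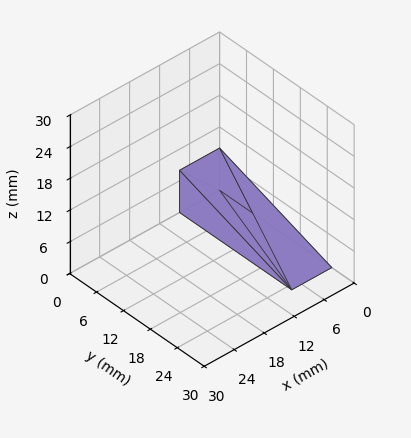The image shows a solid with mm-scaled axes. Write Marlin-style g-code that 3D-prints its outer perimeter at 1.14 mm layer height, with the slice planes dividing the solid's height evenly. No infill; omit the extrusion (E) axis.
Reading the render: the shape is a wedge (ramp): 8 × 25 mm base, rising to 8 mm along the y=0 edge and sloping linearly to z=0 at y=25 (dimensions read to the nearest mm from the axis ticks). For the g-code, the solid's height is divided into equal slices at the stated Δz and each level perimeter traced with G1 moves after a G0 lift.

; perimeter-only toolpath
G21 ; units = mm
G90 ; absolute positioning
G28 ; home
; layer 1
G0 Z1.14
G0 X0.00 Y0.00
G1 X8.00 Y0.00
G1 X8.00 Y21.43
G1 X0.00 Y21.43
G1 X0.00 Y0.00
; layer 2
G0 Z2.29
G0 X0.00 Y0.00
G1 X8.00 Y0.00
G1 X8.00 Y17.86
G1 X0.00 Y17.86
G1 X0.00 Y0.00
; layer 3
G0 Z3.43
G0 X0.00 Y0.00
G1 X8.00 Y0.00
G1 X8.00 Y14.29
G1 X0.00 Y14.29
G1 X0.00 Y0.00
; layer 4
G0 Z4.57
G0 X0.00 Y0.00
G1 X8.00 Y0.00
G1 X8.00 Y10.71
G1 X0.00 Y10.71
G1 X0.00 Y0.00
; layer 5
G0 Z5.71
G0 X0.00 Y0.00
G1 X8.00 Y0.00
G1 X8.00 Y7.14
G1 X0.00 Y7.14
G1 X0.00 Y0.00
; layer 6
G0 Z6.86
G0 X0.00 Y0.00
G1 X8.00 Y0.00
G1 X8.00 Y3.57
G1 X0.00 Y3.57
G1 X0.00 Y0.00
M2 ; end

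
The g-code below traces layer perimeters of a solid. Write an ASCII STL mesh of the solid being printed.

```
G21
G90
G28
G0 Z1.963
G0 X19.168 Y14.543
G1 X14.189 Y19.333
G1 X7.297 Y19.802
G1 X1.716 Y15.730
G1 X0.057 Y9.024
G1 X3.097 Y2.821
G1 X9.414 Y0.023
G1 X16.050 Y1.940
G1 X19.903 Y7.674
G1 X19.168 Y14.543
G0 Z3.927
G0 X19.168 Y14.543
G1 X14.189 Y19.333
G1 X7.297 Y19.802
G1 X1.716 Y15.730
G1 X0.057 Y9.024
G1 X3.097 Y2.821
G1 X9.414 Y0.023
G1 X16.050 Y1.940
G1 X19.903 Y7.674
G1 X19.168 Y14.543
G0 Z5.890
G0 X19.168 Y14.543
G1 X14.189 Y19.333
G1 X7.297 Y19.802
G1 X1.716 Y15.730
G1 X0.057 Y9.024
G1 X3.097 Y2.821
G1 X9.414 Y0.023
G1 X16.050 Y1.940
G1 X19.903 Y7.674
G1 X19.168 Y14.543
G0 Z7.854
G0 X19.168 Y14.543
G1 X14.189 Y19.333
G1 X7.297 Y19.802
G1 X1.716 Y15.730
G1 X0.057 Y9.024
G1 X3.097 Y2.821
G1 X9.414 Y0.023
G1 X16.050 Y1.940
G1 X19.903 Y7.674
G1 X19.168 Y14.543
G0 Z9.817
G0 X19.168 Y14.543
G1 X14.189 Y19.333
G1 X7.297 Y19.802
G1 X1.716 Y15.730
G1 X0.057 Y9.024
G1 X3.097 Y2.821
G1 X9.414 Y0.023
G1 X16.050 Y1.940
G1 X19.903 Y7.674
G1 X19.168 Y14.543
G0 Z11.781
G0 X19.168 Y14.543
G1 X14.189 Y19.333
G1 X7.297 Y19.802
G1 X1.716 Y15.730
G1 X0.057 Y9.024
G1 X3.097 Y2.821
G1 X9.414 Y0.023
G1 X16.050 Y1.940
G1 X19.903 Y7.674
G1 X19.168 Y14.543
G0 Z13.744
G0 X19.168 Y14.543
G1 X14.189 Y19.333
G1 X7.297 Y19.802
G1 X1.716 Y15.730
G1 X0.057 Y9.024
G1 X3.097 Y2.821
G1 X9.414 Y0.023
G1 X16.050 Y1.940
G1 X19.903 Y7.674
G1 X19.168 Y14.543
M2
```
solid part
  facet normal 0.0000 0.0000 -1.0000
    outer loop
      vertex 7.297 19.802 0.000
      vertex 14.189 19.333 0.000
      vertex 19.168 14.543 0.000
    endloop
  endfacet
  facet normal 0.0000 0.0000 -1.0000
    outer loop
      vertex 1.716 15.730 0.000
      vertex 7.297 19.802 0.000
      vertex 19.168 14.543 0.000
    endloop
  endfacet
  facet normal 0.0000 0.0000 -1.0000
    outer loop
      vertex 0.057 9.024 0.000
      vertex 1.716 15.730 0.000
      vertex 19.168 14.543 0.000
    endloop
  endfacet
  facet normal 0.0000 0.0000 -1.0000
    outer loop
      vertex 3.097 2.821 0.000
      vertex 0.057 9.024 0.000
      vertex 19.168 14.543 0.000
    endloop
  endfacet
  facet normal 0.0000 0.0000 -1.0000
    outer loop
      vertex 9.414 0.023 0.000
      vertex 3.097 2.821 0.000
      vertex 19.168 14.543 0.000
    endloop
  endfacet
  facet normal 0.0000 0.0000 -1.0000
    outer loop
      vertex 16.050 1.940 0.000
      vertex 9.414 0.023 0.000
      vertex 19.168 14.543 0.000
    endloop
  endfacet
  facet normal 0.0000 0.0000 -1.0000
    outer loop
      vertex 19.903 7.674 0.000
      vertex 16.050 1.940 0.000
      vertex 19.168 14.543 0.000
    endloop
  endfacet
  facet normal 0.0000 0.0000 1.0000
    outer loop
      vertex 19.168 14.543 13.744
      vertex 14.189 19.333 13.744
      vertex 7.297 19.802 13.744
    endloop
  endfacet
  facet normal 0.0000 0.0000 1.0000
    outer loop
      vertex 19.168 14.543 13.744
      vertex 7.297 19.802 13.744
      vertex 1.716 15.730 13.744
    endloop
  endfacet
  facet normal 0.0000 0.0000 1.0000
    outer loop
      vertex 19.168 14.543 13.744
      vertex 1.716 15.730 13.744
      vertex 0.057 9.024 13.744
    endloop
  endfacet
  facet normal 0.0000 0.0000 1.0000
    outer loop
      vertex 19.168 14.543 13.744
      vertex 0.057 9.024 13.744
      vertex 3.097 2.821 13.744
    endloop
  endfacet
  facet normal 0.0000 0.0000 1.0000
    outer loop
      vertex 19.168 14.543 13.744
      vertex 3.097 2.821 13.744
      vertex 9.414 0.023 13.744
    endloop
  endfacet
  facet normal 0.0000 0.0000 1.0000
    outer loop
      vertex 19.168 14.543 13.744
      vertex 9.414 0.023 13.744
      vertex 16.050 1.940 13.744
    endloop
  endfacet
  facet normal 0.0000 0.0000 1.0000
    outer loop
      vertex 19.168 14.543 13.744
      vertex 16.050 1.940 13.744
      vertex 19.903 7.674 13.744
    endloop
  endfacet
  facet normal 0.6933 0.7207 0.0000
    outer loop
      vertex 19.168 14.543 0.000
      vertex 14.189 19.333 0.000
      vertex 14.189 19.333 13.744
    endloop
  endfacet
  facet normal 0.6933 0.7207 0.0000
    outer loop
      vertex 19.168 14.543 0.000
      vertex 14.189 19.333 13.744
      vertex 19.168 14.543 13.744
    endloop
  endfacet
  facet normal 0.0679 0.9977 0.0000
    outer loop
      vertex 14.189 19.333 0.000
      vertex 7.297 19.802 0.000
      vertex 7.297 19.802 13.744
    endloop
  endfacet
  facet normal 0.0679 0.9977 0.0000
    outer loop
      vertex 14.189 19.333 0.000
      vertex 7.297 19.802 13.744
      vertex 14.189 19.333 13.744
    endloop
  endfacet
  facet normal -0.5894 0.8078 0.0000
    outer loop
      vertex 7.297 19.802 0.000
      vertex 1.716 15.730 0.000
      vertex 1.716 15.730 13.744
    endloop
  endfacet
  facet normal -0.5894 0.8078 0.0000
    outer loop
      vertex 7.297 19.802 0.000
      vertex 1.716 15.730 13.744
      vertex 7.297 19.802 13.744
    endloop
  endfacet
  facet normal -0.9707 0.2402 0.0000
    outer loop
      vertex 1.716 15.730 0.000
      vertex 0.057 9.024 0.000
      vertex 0.057 9.024 13.744
    endloop
  endfacet
  facet normal -0.9707 0.2402 0.0000
    outer loop
      vertex 1.716 15.730 0.000
      vertex 0.057 9.024 13.744
      vertex 1.716 15.730 13.744
    endloop
  endfacet
  facet normal -0.8980 -0.4401 0.0000
    outer loop
      vertex 0.057 9.024 0.000
      vertex 3.097 2.821 0.000
      vertex 3.097 2.821 13.744
    endloop
  endfacet
  facet normal -0.8980 -0.4401 0.0000
    outer loop
      vertex 0.057 9.024 0.000
      vertex 3.097 2.821 13.744
      vertex 0.057 9.024 13.744
    endloop
  endfacet
  facet normal -0.4050 -0.9143 0.0000
    outer loop
      vertex 3.097 2.821 0.000
      vertex 9.414 0.023 0.000
      vertex 9.414 0.023 13.744
    endloop
  endfacet
  facet normal -0.4050 -0.9143 0.0000
    outer loop
      vertex 3.097 2.821 0.000
      vertex 9.414 0.023 13.744
      vertex 3.097 2.821 13.744
    endloop
  endfacet
  facet normal 0.2775 -0.9607 0.0000
    outer loop
      vertex 9.414 0.023 0.000
      vertex 16.050 1.940 0.000
      vertex 16.050 1.940 13.744
    endloop
  endfacet
  facet normal 0.2775 -0.9607 0.0000
    outer loop
      vertex 9.414 0.023 0.000
      vertex 16.050 1.940 13.744
      vertex 9.414 0.023 13.744
    endloop
  endfacet
  facet normal 0.8300 -0.5577 0.0000
    outer loop
      vertex 16.050 1.940 0.000
      vertex 19.903 7.674 0.000
      vertex 19.903 7.674 13.744
    endloop
  endfacet
  facet normal 0.8300 -0.5577 0.0000
    outer loop
      vertex 16.050 1.940 0.000
      vertex 19.903 7.674 13.744
      vertex 16.050 1.940 13.744
    endloop
  endfacet
  facet normal 0.9943 0.1064 0.0000
    outer loop
      vertex 19.903 7.674 0.000
      vertex 19.168 14.543 0.000
      vertex 19.168 14.543 13.744
    endloop
  endfacet
  facet normal 0.9943 0.1064 0.0000
    outer loop
      vertex 19.903 7.674 0.000
      vertex 19.168 14.543 13.744
      vertex 19.903 7.674 13.744
    endloop
  endfacet
endsolid part

The G0 Z moves step by Δz≈1.963 mm. Every layer's G1 loop is the same polygon, so the solid is a straight extrusion of it from z=0 to z≈13.7. Closing with flat bottom and top caps and triangulating gives 32 facets — a regular 9-sided prism (a cylinder approximated with 9 flat sides), circumscribed radius ≈ 10.1 mm, height ≈ 13.7 mm.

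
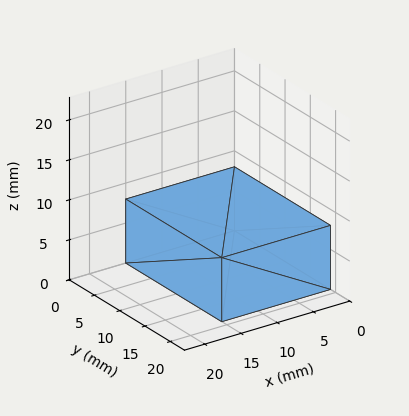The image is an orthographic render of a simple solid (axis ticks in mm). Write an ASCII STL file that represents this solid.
Reading the render: the shape is a rectangular box, roughly 15 × 19 mm footprint and 8 mm tall (dimensions read to the nearest mm from the axis ticks). For the STL, each face is triangulated and given an outward normal.

solid part
  facet normal 0.0000 0.0000 -1.0000
    outer loop
      vertex 15.0 19.0 0.0
      vertex 15.0 0.0 0.0
      vertex 0.0 0.0 0.0
    endloop
  endfacet
  facet normal 0.0000 0.0000 -1.0000
    outer loop
      vertex 0.0 19.0 0.0
      vertex 15.0 19.0 0.0
      vertex 0.0 0.0 0.0
    endloop
  endfacet
  facet normal 0.0000 0.0000 1.0000
    outer loop
      vertex 0.0 0.0 8.0
      vertex 15.0 0.0 8.0
      vertex 15.0 19.0 8.0
    endloop
  endfacet
  facet normal 0.0000 0.0000 1.0000
    outer loop
      vertex 0.0 0.0 8.0
      vertex 15.0 19.0 8.0
      vertex 0.0 19.0 8.0
    endloop
  endfacet
  facet normal 0.0000 -1.0000 0.0000
    outer loop
      vertex 0.0 0.0 0.0
      vertex 15.0 0.0 0.0
      vertex 15.0 0.0 8.0
    endloop
  endfacet
  facet normal 0.0000 -1.0000 0.0000
    outer loop
      vertex 0.0 0.0 0.0
      vertex 15.0 0.0 8.0
      vertex 0.0 0.0 8.0
    endloop
  endfacet
  facet normal 0.0000 1.0000 0.0000
    outer loop
      vertex 15.0 19.0 8.0
      vertex 15.0 19.0 0.0
      vertex 0.0 19.0 0.0
    endloop
  endfacet
  facet normal 0.0000 1.0000 0.0000
    outer loop
      vertex 0.0 19.0 8.0
      vertex 15.0 19.0 8.0
      vertex 0.0 19.0 0.0
    endloop
  endfacet
  facet normal -1.0000 0.0000 0.0000
    outer loop
      vertex 0.0 19.0 8.0
      vertex 0.0 19.0 0.0
      vertex 0.0 0.0 0.0
    endloop
  endfacet
  facet normal -1.0000 0.0000 0.0000
    outer loop
      vertex 0.0 0.0 8.0
      vertex 0.0 19.0 8.0
      vertex 0.0 0.0 0.0
    endloop
  endfacet
  facet normal 1.0000 0.0000 0.0000
    outer loop
      vertex 15.0 0.0 0.0
      vertex 15.0 19.0 0.0
      vertex 15.0 19.0 8.0
    endloop
  endfacet
  facet normal 1.0000 0.0000 0.0000
    outer loop
      vertex 15.0 0.0 0.0
      vertex 15.0 19.0 8.0
      vertex 15.0 0.0 8.0
    endloop
  endfacet
endsolid part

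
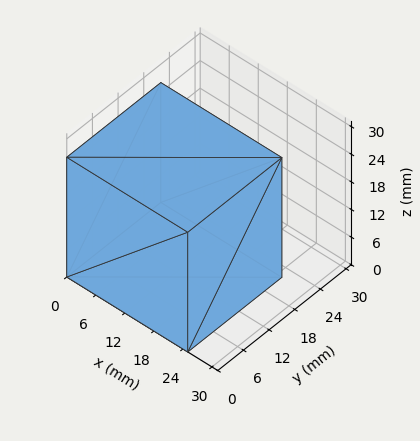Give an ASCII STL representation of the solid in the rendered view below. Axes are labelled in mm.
Reading the render: the shape is a rectangular box, roughly 25 × 22 mm footprint and 26 mm tall (dimensions read to the nearest mm from the axis ticks). For the STL, each face is triangulated and given an outward normal.

solid part
  facet normal 0.0000 0.0000 -1.0000
    outer loop
      vertex 25.0 22.0 0.0
      vertex 25.0 0.0 0.0
      vertex 0.0 0.0 0.0
    endloop
  endfacet
  facet normal 0.0000 0.0000 -1.0000
    outer loop
      vertex 0.0 22.0 0.0
      vertex 25.0 22.0 0.0
      vertex 0.0 0.0 0.0
    endloop
  endfacet
  facet normal 0.0000 0.0000 1.0000
    outer loop
      vertex 0.0 0.0 26.0
      vertex 25.0 0.0 26.0
      vertex 25.0 22.0 26.0
    endloop
  endfacet
  facet normal 0.0000 0.0000 1.0000
    outer loop
      vertex 0.0 0.0 26.0
      vertex 25.0 22.0 26.0
      vertex 0.0 22.0 26.0
    endloop
  endfacet
  facet normal 0.0000 -1.0000 0.0000
    outer loop
      vertex 0.0 0.0 0.0
      vertex 25.0 0.0 0.0
      vertex 25.0 0.0 26.0
    endloop
  endfacet
  facet normal 0.0000 -1.0000 0.0000
    outer loop
      vertex 0.0 0.0 0.0
      vertex 25.0 0.0 26.0
      vertex 0.0 0.0 26.0
    endloop
  endfacet
  facet normal 0.0000 1.0000 0.0000
    outer loop
      vertex 25.0 22.0 26.0
      vertex 25.0 22.0 0.0
      vertex 0.0 22.0 0.0
    endloop
  endfacet
  facet normal 0.0000 1.0000 0.0000
    outer loop
      vertex 0.0 22.0 26.0
      vertex 25.0 22.0 26.0
      vertex 0.0 22.0 0.0
    endloop
  endfacet
  facet normal -1.0000 0.0000 0.0000
    outer loop
      vertex 0.0 22.0 26.0
      vertex 0.0 22.0 0.0
      vertex 0.0 0.0 0.0
    endloop
  endfacet
  facet normal -1.0000 0.0000 0.0000
    outer loop
      vertex 0.0 0.0 26.0
      vertex 0.0 22.0 26.0
      vertex 0.0 0.0 0.0
    endloop
  endfacet
  facet normal 1.0000 0.0000 0.0000
    outer loop
      vertex 25.0 0.0 0.0
      vertex 25.0 22.0 0.0
      vertex 25.0 22.0 26.0
    endloop
  endfacet
  facet normal 1.0000 0.0000 0.0000
    outer loop
      vertex 25.0 0.0 0.0
      vertex 25.0 22.0 26.0
      vertex 25.0 0.0 26.0
    endloop
  endfacet
endsolid part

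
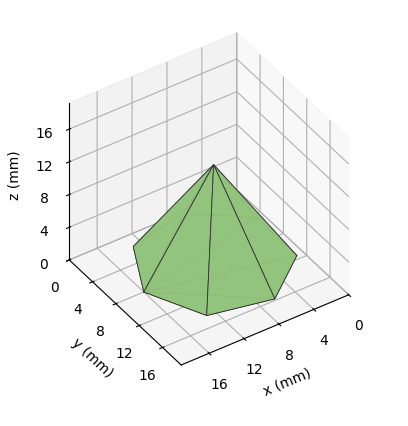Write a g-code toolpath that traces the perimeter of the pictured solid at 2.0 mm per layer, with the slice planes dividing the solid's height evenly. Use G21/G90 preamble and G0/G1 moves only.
Reading the render: the shape is a regular 7-sided pyramid, base circumscribed radius ≈ 8 mm, apex at z ≈ 12 mm (dimensions read to the nearest mm from the axis ticks). For the g-code, the solid's height is divided into equal slices at the stated Δz and each level perimeter traced with G1 moves after a G0 lift.

; perimeter-only toolpath
G21 ; units = mm
G90 ; absolute positioning
G28 ; home
; layer 1
G0 Z2.0
G0 X14.7 Y8.0
G1 X12.2 Y13.2
G1 X6.5 Y14.5
G1 X2.0 Y10.9
G1 X2.0 Y5.1
G1 X6.5 Y1.5
G1 X12.2 Y2.8
G1 X14.7 Y8.0
; layer 2
G0 Z4.0
G0 X13.3 Y8.0
G1 X11.3 Y12.2
G1 X6.8 Y13.2
G1 X3.2 Y10.3
G1 X3.2 Y5.7
G1 X6.8 Y2.8
G1 X11.3 Y3.8
G1 X13.3 Y8.0
; layer 3
G0 Z6.0
G0 X12.0 Y8.0
G1 X10.5 Y11.2
G1 X7.1 Y11.9
G1 X4.4 Y9.8
G1 X4.4 Y6.2
G1 X7.1 Y4.1
G1 X10.5 Y4.8
G1 X12.0 Y8.0
; layer 4
G0 Z8.0
G0 X10.7 Y8.0
G1 X9.7 Y10.1
G1 X7.4 Y10.6
G1 X5.6 Y9.2
G1 X5.6 Y6.8
G1 X7.4 Y5.4
G1 X9.7 Y5.9
G1 X10.7 Y8.0
; layer 5
G0 Z10.0
G0 X9.3 Y8.0
G1 X8.8 Y9.1
G1 X7.7 Y9.3
G1 X6.8 Y8.6
G1 X6.8 Y7.4
G1 X7.7 Y6.7
G1 X8.8 Y7.0
G1 X9.3 Y8.0
M2 ; end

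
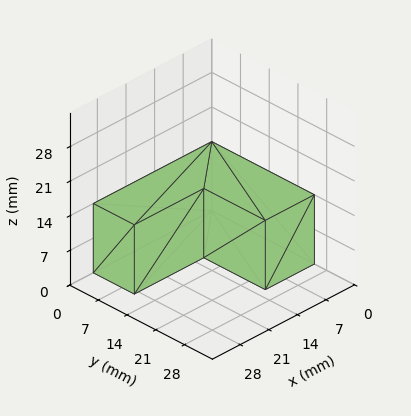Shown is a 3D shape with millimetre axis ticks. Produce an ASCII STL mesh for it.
Reading the render: the shape is an L-shaped prism: outer 29 × 25 mm, arm thicknesses ≈ 10 mm (horizontal) and 12 mm (vertical), extruded 14 mm in z (dimensions read to the nearest mm from the axis ticks). For the STL, each face is triangulated and given an outward normal.

solid part
  facet normal 0.0000 0.0000 -1.0000
    outer loop
      vertex 29.0 10.0 0.0
      vertex 29.0 0.0 0.0
      vertex 0.0 0.0 0.0
    endloop
  endfacet
  facet normal 0.0000 0.0000 -1.0000
    outer loop
      vertex 12.0 10.0 0.0
      vertex 29.0 10.0 0.0
      vertex 0.0 0.0 0.0
    endloop
  endfacet
  facet normal 0.0000 0.0000 -1.0000
    outer loop
      vertex 12.0 25.0 0.0
      vertex 12.0 10.0 0.0
      vertex 0.0 0.0 0.0
    endloop
  endfacet
  facet normal 0.0000 0.0000 -1.0000
    outer loop
      vertex 0.0 25.0 0.0
      vertex 12.0 25.0 0.0
      vertex 0.0 0.0 0.0
    endloop
  endfacet
  facet normal 0.0000 0.0000 1.0000
    outer loop
      vertex 0.0 0.0 14.0
      vertex 29.0 0.0 14.0
      vertex 29.0 10.0 14.0
    endloop
  endfacet
  facet normal 0.0000 0.0000 1.0000
    outer loop
      vertex 0.0 0.0 14.0
      vertex 29.0 10.0 14.0
      vertex 12.0 10.0 14.0
    endloop
  endfacet
  facet normal 0.0000 0.0000 1.0000
    outer loop
      vertex 0.0 0.0 14.0
      vertex 12.0 10.0 14.0
      vertex 12.0 25.0 14.0
    endloop
  endfacet
  facet normal 0.0000 0.0000 1.0000
    outer loop
      vertex 0.0 0.0 14.0
      vertex 12.0 25.0 14.0
      vertex 0.0 25.0 14.0
    endloop
  endfacet
  facet normal 0.0000 -1.0000 0.0000
    outer loop
      vertex 0.0 0.0 0.0
      vertex 29.0 0.0 0.0
      vertex 29.0 0.0 14.0
    endloop
  endfacet
  facet normal 0.0000 -1.0000 0.0000
    outer loop
      vertex 0.0 0.0 0.0
      vertex 29.0 0.0 14.0
      vertex 0.0 0.0 14.0
    endloop
  endfacet
  facet normal 1.0000 0.0000 0.0000
    outer loop
      vertex 29.0 0.0 0.0
      vertex 29.0 10.0 0.0
      vertex 29.0 10.0 14.0
    endloop
  endfacet
  facet normal 1.0000 0.0000 0.0000
    outer loop
      vertex 29.0 0.0 0.0
      vertex 29.0 10.0 14.0
      vertex 29.0 0.0 14.0
    endloop
  endfacet
  facet normal 0.0000 1.0000 0.0000
    outer loop
      vertex 29.0 10.0 0.0
      vertex 12.0 10.0 0.0
      vertex 12.0 10.0 14.0
    endloop
  endfacet
  facet normal 0.0000 1.0000 0.0000
    outer loop
      vertex 29.0 10.0 0.0
      vertex 12.0 10.0 14.0
      vertex 29.0 10.0 14.0
    endloop
  endfacet
  facet normal 1.0000 0.0000 0.0000
    outer loop
      vertex 12.0 10.0 0.0
      vertex 12.0 25.0 0.0
      vertex 12.0 25.0 14.0
    endloop
  endfacet
  facet normal 1.0000 0.0000 0.0000
    outer loop
      vertex 12.0 10.0 0.0
      vertex 12.0 25.0 14.0
      vertex 12.0 10.0 14.0
    endloop
  endfacet
  facet normal 0.0000 1.0000 0.0000
    outer loop
      vertex 12.0 25.0 0.0
      vertex 0.0 25.0 0.0
      vertex 0.0 25.0 14.0
    endloop
  endfacet
  facet normal 0.0000 1.0000 0.0000
    outer loop
      vertex 12.0 25.0 0.0
      vertex 0.0 25.0 14.0
      vertex 12.0 25.0 14.0
    endloop
  endfacet
  facet normal -1.0000 0.0000 0.0000
    outer loop
      vertex 0.0 25.0 0.0
      vertex 0.0 0.0 0.0
      vertex 0.0 0.0 14.0
    endloop
  endfacet
  facet normal -1.0000 0.0000 0.0000
    outer loop
      vertex 0.0 25.0 0.0
      vertex 0.0 0.0 14.0
      vertex 0.0 25.0 14.0
    endloop
  endfacet
endsolid part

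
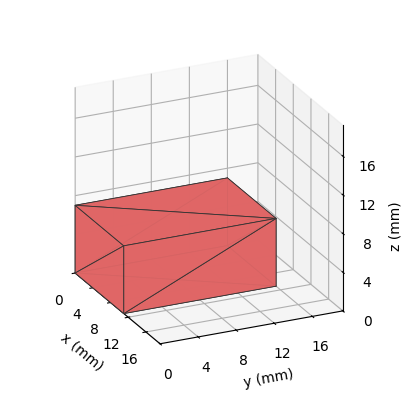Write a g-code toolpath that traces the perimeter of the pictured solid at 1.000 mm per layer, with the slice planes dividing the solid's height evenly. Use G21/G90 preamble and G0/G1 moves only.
Reading the render: the shape is a rectangular box, roughly 11 × 16 mm footprint and 7 mm tall (dimensions read to the nearest mm from the axis ticks). For the g-code, the solid's height is divided into equal slices at the stated Δz and each level perimeter traced with G1 moves after a G0 lift.

; perimeter-only toolpath
G21 ; units = mm
G90 ; absolute positioning
G28 ; home
; layer 1
G0 Z1.000
G0 X0.000 Y0.000
G1 X11.000 Y0.000
G1 X11.000 Y16.000
G1 X0.000 Y16.000
G1 X0.000 Y0.000
; layer 2
G0 Z2.000
G0 X0.000 Y0.000
G1 X11.000 Y0.000
G1 X11.000 Y16.000
G1 X0.000 Y16.000
G1 X0.000 Y0.000
; layer 3
G0 Z3.000
G0 X0.000 Y0.000
G1 X11.000 Y0.000
G1 X11.000 Y16.000
G1 X0.000 Y16.000
G1 X0.000 Y0.000
; layer 4
G0 Z4.000
G0 X0.000 Y0.000
G1 X11.000 Y0.000
G1 X11.000 Y16.000
G1 X0.000 Y16.000
G1 X0.000 Y0.000
; layer 5
G0 Z5.000
G0 X0.000 Y0.000
G1 X11.000 Y0.000
G1 X11.000 Y16.000
G1 X0.000 Y16.000
G1 X0.000 Y0.000
; layer 6
G0 Z6.000
G0 X0.000 Y0.000
G1 X11.000 Y0.000
G1 X11.000 Y16.000
G1 X0.000 Y16.000
G1 X0.000 Y0.000
; layer 7
G0 Z7.000
G0 X0.000 Y0.000
G1 X11.000 Y0.000
G1 X11.000 Y16.000
G1 X0.000 Y16.000
G1 X0.000 Y0.000
M2 ; end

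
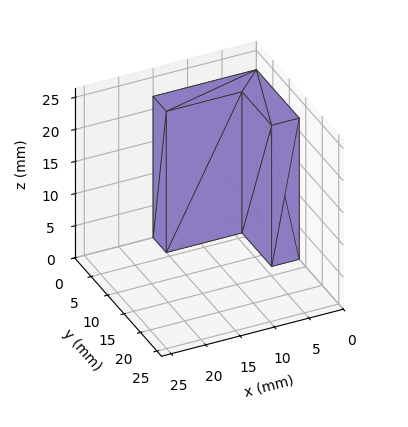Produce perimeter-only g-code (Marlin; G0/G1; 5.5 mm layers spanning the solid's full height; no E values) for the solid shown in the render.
Reading the render: the shape is an L-shaped prism: outer 15 × 13 mm, arm thicknesses ≈ 4 mm (horizontal) and 4 mm (vertical), extruded 22 mm in z (dimensions read to the nearest mm from the axis ticks). For the g-code, the solid's height is divided into equal slices at the stated Δz and each level perimeter traced with G1 moves after a G0 lift.

; perimeter-only toolpath
G21 ; units = mm
G90 ; absolute positioning
G28 ; home
; layer 1
G0 Z5.5
G0 X0.0 Y0.0
G1 X15.0 Y0.0
G1 X15.0 Y4.0
G1 X4.0 Y4.0
G1 X4.0 Y13.0
G1 X0.0 Y13.0
G1 X0.0 Y0.0
; layer 2
G0 Z11.0
G0 X0.0 Y0.0
G1 X15.0 Y0.0
G1 X15.0 Y4.0
G1 X4.0 Y4.0
G1 X4.0 Y13.0
G1 X0.0 Y13.0
G1 X0.0 Y0.0
; layer 3
G0 Z16.5
G0 X0.0 Y0.0
G1 X15.0 Y0.0
G1 X15.0 Y4.0
G1 X4.0 Y4.0
G1 X4.0 Y13.0
G1 X0.0 Y13.0
G1 X0.0 Y0.0
; layer 4
G0 Z22.0
G0 X0.0 Y0.0
G1 X15.0 Y0.0
G1 X15.0 Y4.0
G1 X4.0 Y4.0
G1 X4.0 Y13.0
G1 X0.0 Y13.0
G1 X0.0 Y0.0
M2 ; end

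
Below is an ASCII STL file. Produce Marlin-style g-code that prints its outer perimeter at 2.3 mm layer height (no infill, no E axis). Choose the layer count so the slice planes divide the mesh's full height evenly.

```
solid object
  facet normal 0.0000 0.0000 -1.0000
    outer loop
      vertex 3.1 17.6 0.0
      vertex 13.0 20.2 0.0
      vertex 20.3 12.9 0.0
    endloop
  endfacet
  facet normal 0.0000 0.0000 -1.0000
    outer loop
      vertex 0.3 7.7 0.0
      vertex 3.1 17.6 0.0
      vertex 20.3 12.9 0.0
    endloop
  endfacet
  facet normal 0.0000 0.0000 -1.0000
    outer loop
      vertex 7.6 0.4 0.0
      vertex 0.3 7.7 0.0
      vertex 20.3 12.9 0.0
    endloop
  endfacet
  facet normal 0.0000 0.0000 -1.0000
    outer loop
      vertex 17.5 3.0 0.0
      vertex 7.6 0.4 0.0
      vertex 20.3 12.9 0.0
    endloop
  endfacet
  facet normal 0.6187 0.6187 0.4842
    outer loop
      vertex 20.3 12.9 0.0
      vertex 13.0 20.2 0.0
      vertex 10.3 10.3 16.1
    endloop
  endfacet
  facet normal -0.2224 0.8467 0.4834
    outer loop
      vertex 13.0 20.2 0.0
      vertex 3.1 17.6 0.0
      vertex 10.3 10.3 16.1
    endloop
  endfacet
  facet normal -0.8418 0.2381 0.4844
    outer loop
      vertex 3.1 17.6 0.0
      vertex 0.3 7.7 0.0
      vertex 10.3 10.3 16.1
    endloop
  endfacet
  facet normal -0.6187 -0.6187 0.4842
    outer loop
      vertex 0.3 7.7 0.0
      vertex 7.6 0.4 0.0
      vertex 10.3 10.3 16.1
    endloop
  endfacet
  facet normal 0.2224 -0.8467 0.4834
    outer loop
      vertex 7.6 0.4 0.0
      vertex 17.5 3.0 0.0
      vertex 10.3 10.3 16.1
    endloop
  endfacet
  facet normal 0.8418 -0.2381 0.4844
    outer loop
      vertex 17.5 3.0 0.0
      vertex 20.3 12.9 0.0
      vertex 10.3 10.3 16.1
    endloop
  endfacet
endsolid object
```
; perimeter-only toolpath
G21 ; units = mm
G90 ; absolute positioning
G28 ; home
; layer 1
G0 Z2.3
G0 X18.9 Y12.5
G1 X12.6 Y18.8
G1 X4.1 Y16.6
G1 X1.7 Y8.1
G1 X8.0 Y1.8
G1 X16.5 Y4.0
G1 X18.9 Y12.5
; layer 2
G0 Z4.6
G0 X17.4 Y12.2
G1 X12.2 Y17.4
G1 X5.2 Y15.5
G1 X3.2 Y8.4
G1 X8.4 Y3.2
G1 X15.4 Y5.1
G1 X17.4 Y12.2
; layer 3
G0 Z6.9
G0 X16.0 Y11.8
G1 X11.8 Y16.0
G1 X6.2 Y14.5
G1 X4.6 Y8.8
G1 X8.8 Y4.6
G1 X14.4 Y6.1
G1 X16.0 Y11.8
; layer 4
G0 Z9.2
G0 X14.6 Y11.4
G1 X11.5 Y14.5
G1 X7.2 Y13.4
G1 X6.0 Y9.2
G1 X9.1 Y6.1
G1 X13.4 Y7.2
G1 X14.6 Y11.4
; layer 5
G0 Z11.5
G0 X13.2 Y11.0
G1 X11.1 Y13.1
G1 X8.2 Y12.4
G1 X7.4 Y9.6
G1 X9.5 Y7.5
G1 X12.4 Y8.2
G1 X13.2 Y11.0
; layer 6
G0 Z13.8
G0 X11.7 Y10.7
G1 X10.7 Y11.7
G1 X9.3 Y11.3
G1 X8.9 Y9.9
G1 X9.9 Y8.9
G1 X11.3 Y9.3
G1 X11.7 Y10.7
M2 ; end

The solid is a regular 6-sided pyramid, base circumscribed radius ≈ 10.3 mm, apex at z ≈ 16.1 mm. Slicing at Δz = 2.3 mm — 7 equal slices spanning the solid's height, so layer i sits at z = i·h/7 — gives 6 non-empty perimeters. Each is a 6-segment closed polygon; G0 lifts to the layer z and rapids to the start vertex, then G1 traces the edges. The cross-section shrinks linearly with z (the slice at the apex is degenerate and omitted).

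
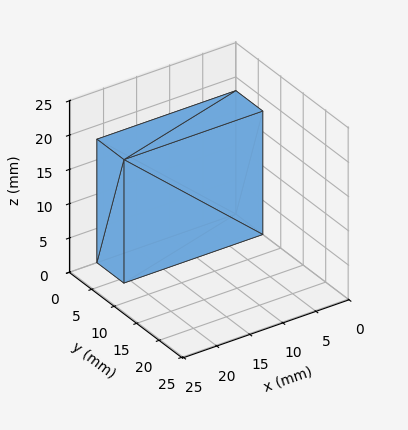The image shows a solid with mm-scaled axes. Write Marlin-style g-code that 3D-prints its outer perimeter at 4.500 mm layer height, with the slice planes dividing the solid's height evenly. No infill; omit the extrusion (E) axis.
Reading the render: the shape is a rectangular box, roughly 21 × 6 mm footprint and 18 mm tall (dimensions read to the nearest mm from the axis ticks). For the g-code, the solid's height is divided into equal slices at the stated Δz and each level perimeter traced with G1 moves after a G0 lift.

; perimeter-only toolpath
G21 ; units = mm
G90 ; absolute positioning
G28 ; home
; layer 1
G0 Z4.500
G0 X0.000 Y0.000
G1 X21.000 Y0.000
G1 X21.000 Y6.000
G1 X0.000 Y6.000
G1 X0.000 Y0.000
; layer 2
G0 Z9.000
G0 X0.000 Y0.000
G1 X21.000 Y0.000
G1 X21.000 Y6.000
G1 X0.000 Y6.000
G1 X0.000 Y0.000
; layer 3
G0 Z13.500
G0 X0.000 Y0.000
G1 X21.000 Y0.000
G1 X21.000 Y6.000
G1 X0.000 Y6.000
G1 X0.000 Y0.000
; layer 4
G0 Z18.000
G0 X0.000 Y0.000
G1 X21.000 Y0.000
G1 X21.000 Y6.000
G1 X0.000 Y6.000
G1 X0.000 Y0.000
M2 ; end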